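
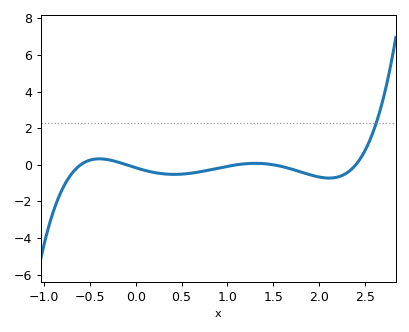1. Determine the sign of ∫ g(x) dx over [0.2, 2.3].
negative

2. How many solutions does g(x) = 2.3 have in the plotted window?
1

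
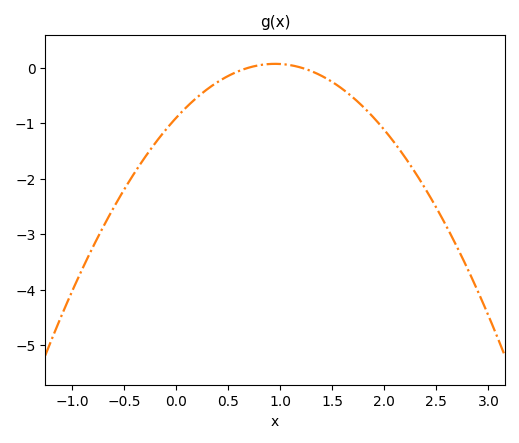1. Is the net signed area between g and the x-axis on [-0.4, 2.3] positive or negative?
negative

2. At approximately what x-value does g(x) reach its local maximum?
0.95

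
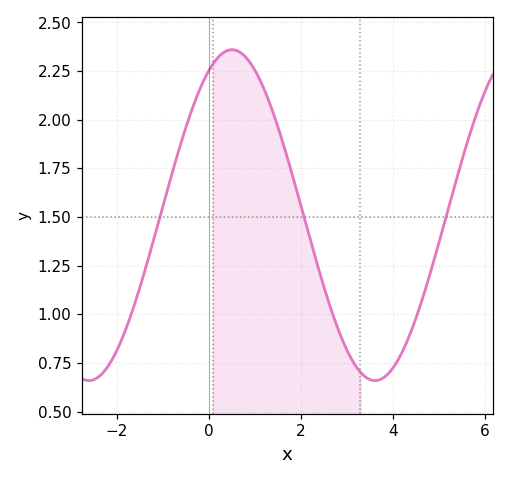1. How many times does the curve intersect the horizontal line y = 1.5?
3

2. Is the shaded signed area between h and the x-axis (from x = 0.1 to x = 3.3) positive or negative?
positive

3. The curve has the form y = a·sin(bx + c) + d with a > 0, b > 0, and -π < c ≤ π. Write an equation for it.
y = 0.85sin(1.01x + 1.06) + 1.51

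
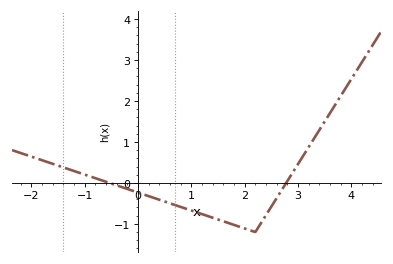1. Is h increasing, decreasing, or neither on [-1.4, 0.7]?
decreasing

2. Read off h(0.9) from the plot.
-0.63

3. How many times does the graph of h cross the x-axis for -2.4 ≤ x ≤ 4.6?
2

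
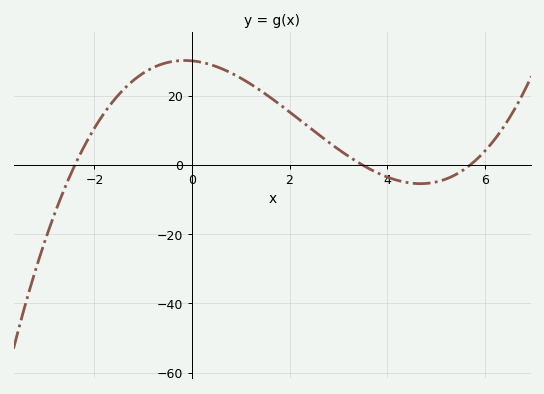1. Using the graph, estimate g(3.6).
-0.794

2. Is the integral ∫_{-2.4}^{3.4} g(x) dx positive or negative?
positive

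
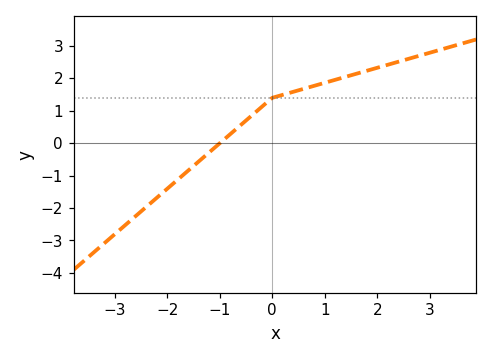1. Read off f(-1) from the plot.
0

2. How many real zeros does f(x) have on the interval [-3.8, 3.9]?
1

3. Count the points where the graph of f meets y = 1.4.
1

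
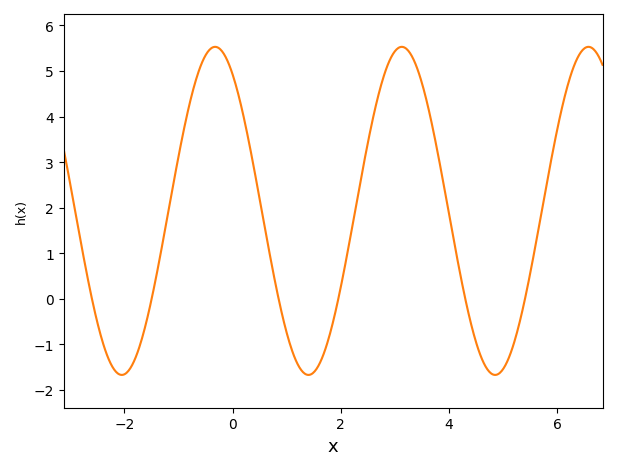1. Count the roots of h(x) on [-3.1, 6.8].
6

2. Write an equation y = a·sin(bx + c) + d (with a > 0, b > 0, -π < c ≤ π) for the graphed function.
y = 3.6sin(1.8x + 2.2) + 1.93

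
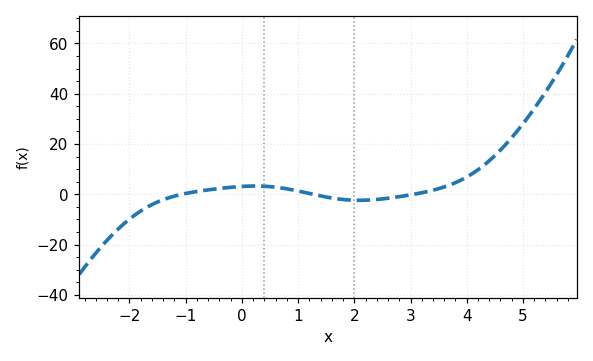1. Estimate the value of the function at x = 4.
6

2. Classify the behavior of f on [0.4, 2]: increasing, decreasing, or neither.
decreasing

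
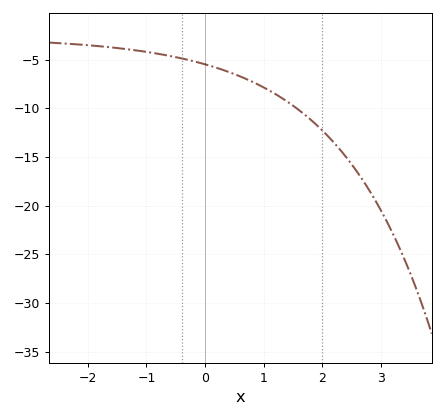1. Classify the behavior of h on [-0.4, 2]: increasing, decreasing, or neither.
decreasing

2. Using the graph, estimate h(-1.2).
-4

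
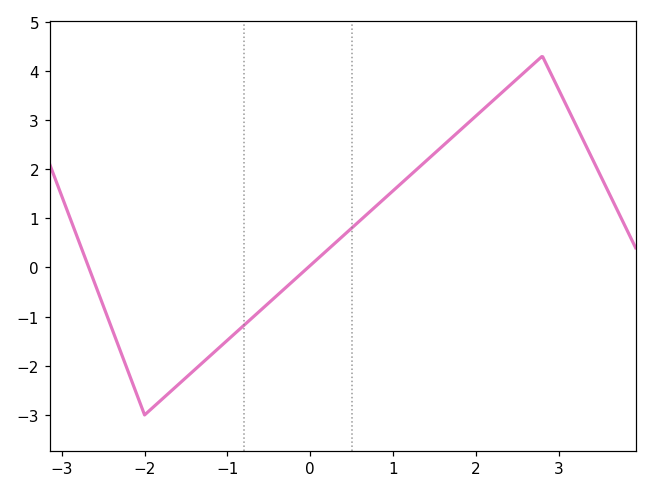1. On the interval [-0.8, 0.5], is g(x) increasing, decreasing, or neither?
increasing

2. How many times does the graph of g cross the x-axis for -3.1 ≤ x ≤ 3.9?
2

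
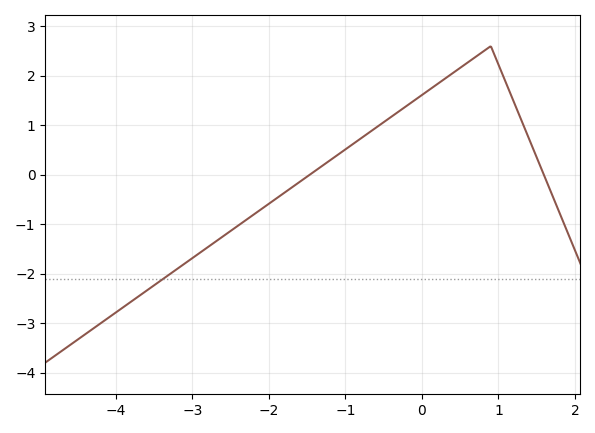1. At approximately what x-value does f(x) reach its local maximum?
0.9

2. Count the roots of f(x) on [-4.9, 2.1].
2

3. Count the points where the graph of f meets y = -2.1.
1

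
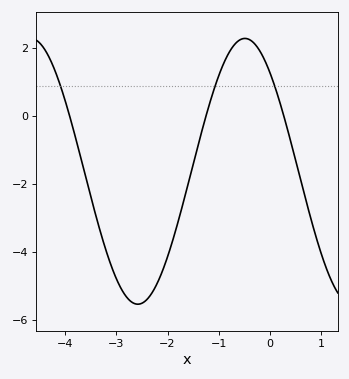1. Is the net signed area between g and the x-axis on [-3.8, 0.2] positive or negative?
negative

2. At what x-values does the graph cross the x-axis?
-3.91, -1.25, 0.276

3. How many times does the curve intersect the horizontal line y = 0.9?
3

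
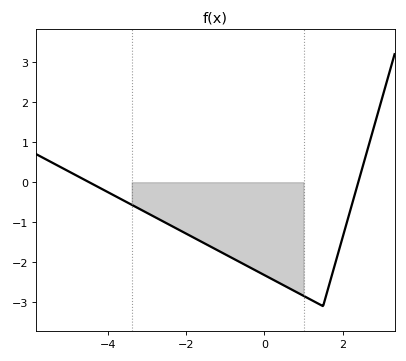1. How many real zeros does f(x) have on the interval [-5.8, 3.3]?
2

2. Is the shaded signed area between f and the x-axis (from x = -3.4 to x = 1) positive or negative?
negative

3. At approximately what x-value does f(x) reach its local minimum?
1.4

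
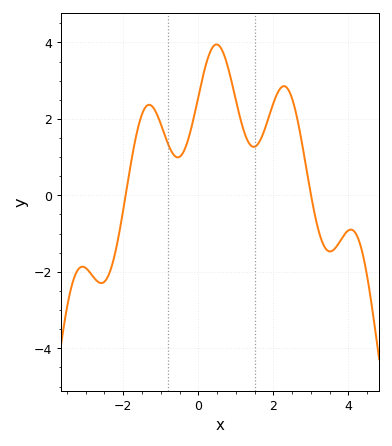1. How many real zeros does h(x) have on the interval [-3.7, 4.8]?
2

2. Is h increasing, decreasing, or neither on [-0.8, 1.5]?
neither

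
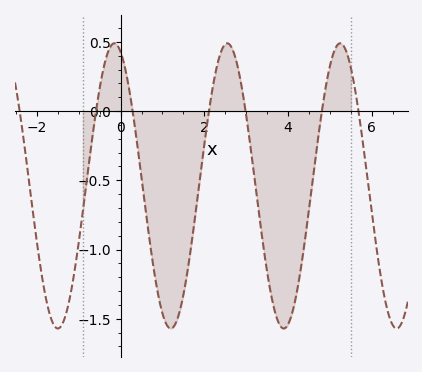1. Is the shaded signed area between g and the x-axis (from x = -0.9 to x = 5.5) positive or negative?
negative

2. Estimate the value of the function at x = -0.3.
0.45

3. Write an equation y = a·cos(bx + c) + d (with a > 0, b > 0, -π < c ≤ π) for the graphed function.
y = 1.03cos(2.3x + 0.35) - 0.54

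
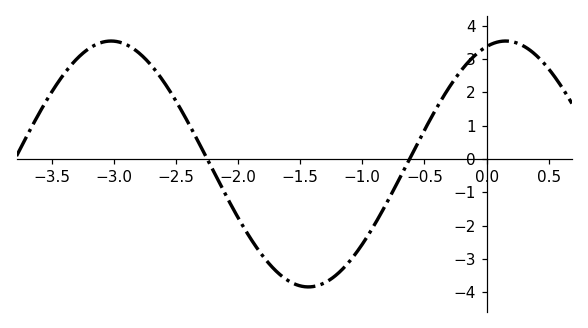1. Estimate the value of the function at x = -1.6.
-3.6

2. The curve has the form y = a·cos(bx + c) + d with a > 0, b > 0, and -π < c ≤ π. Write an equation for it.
y = 3.69cos(2x - 0.3) - 0.15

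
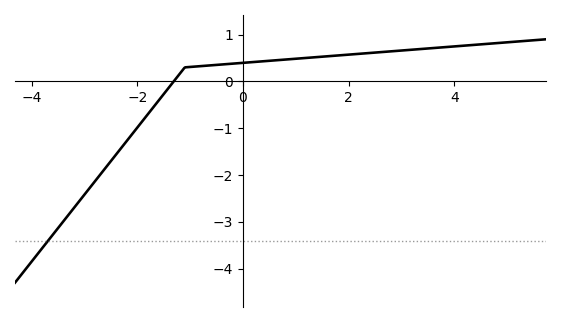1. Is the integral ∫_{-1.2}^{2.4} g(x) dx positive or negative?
positive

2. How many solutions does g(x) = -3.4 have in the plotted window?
1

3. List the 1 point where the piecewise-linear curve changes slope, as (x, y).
(-1.1, 0.3)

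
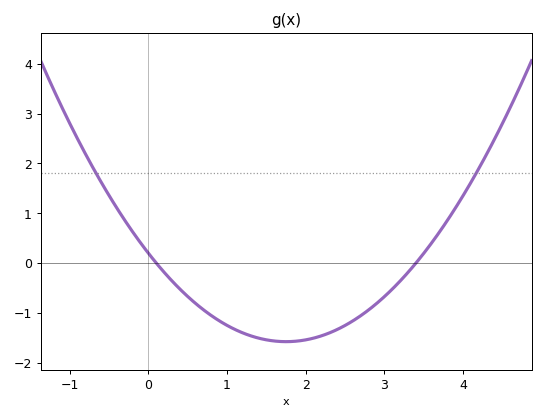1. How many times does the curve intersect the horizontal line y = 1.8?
2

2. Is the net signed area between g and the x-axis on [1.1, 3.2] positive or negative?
negative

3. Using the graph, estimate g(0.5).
-0.673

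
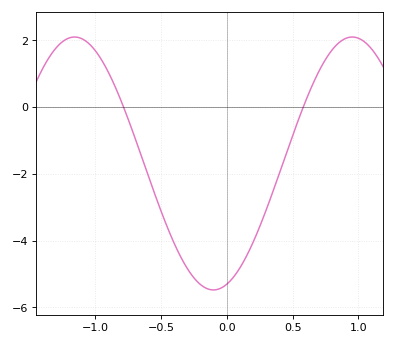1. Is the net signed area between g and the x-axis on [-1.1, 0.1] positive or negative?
negative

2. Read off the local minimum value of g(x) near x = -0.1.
-5.4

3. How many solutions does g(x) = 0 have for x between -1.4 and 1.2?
2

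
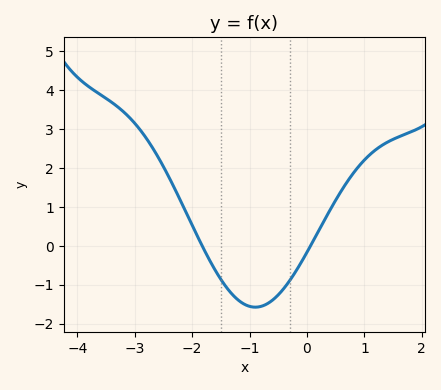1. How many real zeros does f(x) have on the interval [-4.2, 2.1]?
2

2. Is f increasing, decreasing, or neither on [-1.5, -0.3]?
neither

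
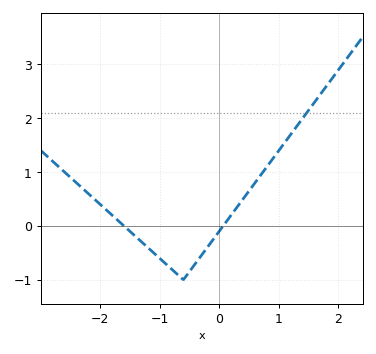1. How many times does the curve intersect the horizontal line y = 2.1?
1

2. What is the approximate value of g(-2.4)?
0.8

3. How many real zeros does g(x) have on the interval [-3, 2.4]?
2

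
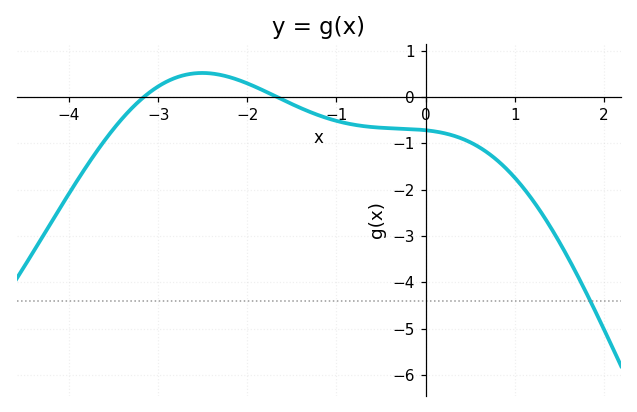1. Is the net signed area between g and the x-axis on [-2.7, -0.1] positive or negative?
negative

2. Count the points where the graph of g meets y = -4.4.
1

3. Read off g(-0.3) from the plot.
-0.682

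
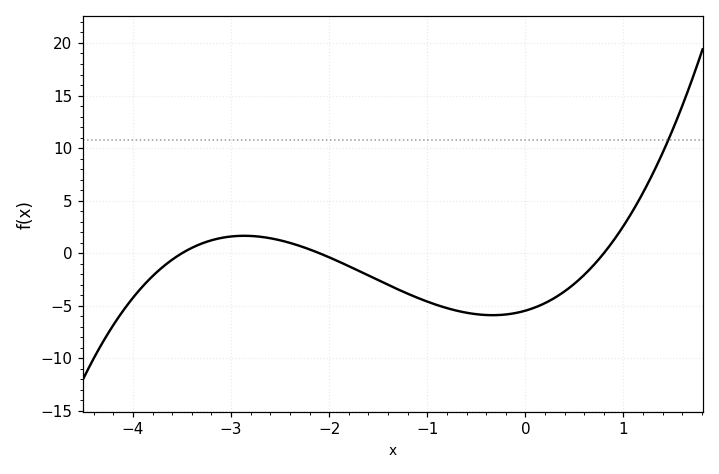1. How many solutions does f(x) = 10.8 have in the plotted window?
1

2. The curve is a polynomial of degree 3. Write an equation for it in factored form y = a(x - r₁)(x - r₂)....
y = 0.93(x + 3.5)(x + 2.1)(x - 0.8)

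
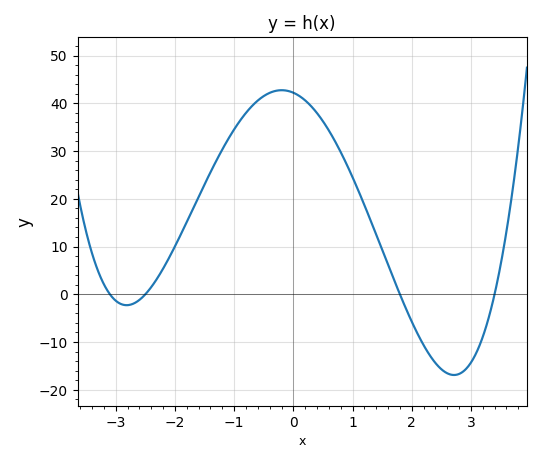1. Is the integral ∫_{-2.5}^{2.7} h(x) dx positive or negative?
positive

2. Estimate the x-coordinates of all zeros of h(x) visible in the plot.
-3.1, -2.5, 1.8, 3.4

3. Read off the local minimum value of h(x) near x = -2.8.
-2.29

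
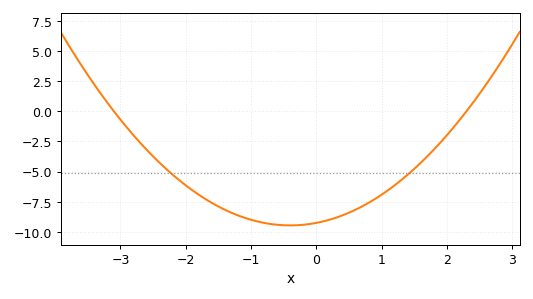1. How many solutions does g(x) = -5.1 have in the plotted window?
2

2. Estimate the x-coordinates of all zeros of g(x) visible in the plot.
-3.1, 2.3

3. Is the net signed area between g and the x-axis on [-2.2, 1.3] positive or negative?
negative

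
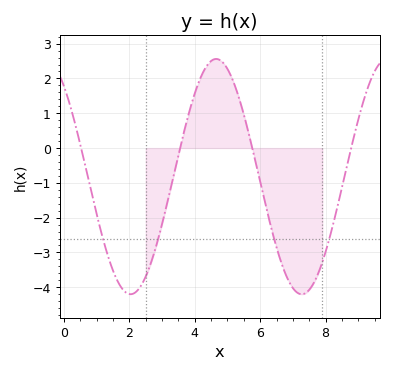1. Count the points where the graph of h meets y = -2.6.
4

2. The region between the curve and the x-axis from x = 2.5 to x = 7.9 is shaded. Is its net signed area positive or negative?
negative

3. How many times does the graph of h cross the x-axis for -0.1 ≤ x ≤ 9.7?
4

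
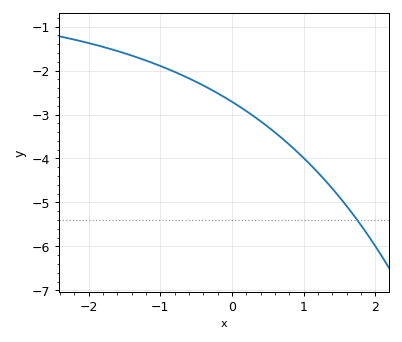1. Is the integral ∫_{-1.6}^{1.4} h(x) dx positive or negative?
negative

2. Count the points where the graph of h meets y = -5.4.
1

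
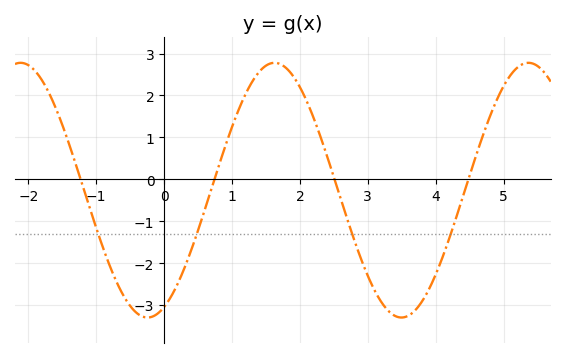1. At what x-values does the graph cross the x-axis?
-1.2, 0.8, 2.6, 4.4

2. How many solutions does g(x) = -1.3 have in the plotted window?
4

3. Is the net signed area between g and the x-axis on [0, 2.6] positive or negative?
positive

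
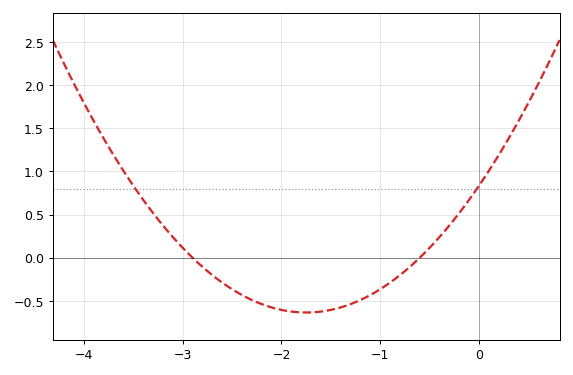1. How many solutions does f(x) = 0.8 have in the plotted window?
2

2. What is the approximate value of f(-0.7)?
-0.106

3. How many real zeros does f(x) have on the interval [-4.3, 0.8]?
2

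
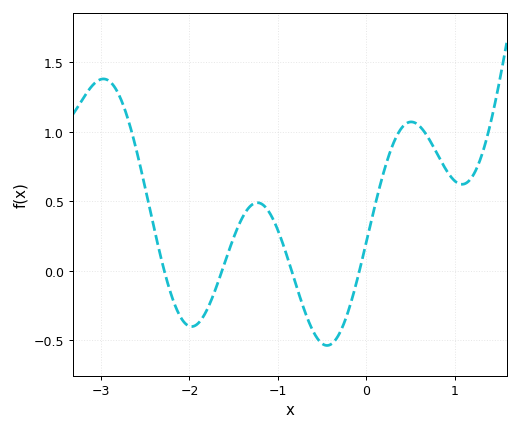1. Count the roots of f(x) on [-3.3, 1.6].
4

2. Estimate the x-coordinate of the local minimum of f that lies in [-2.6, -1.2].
-1.98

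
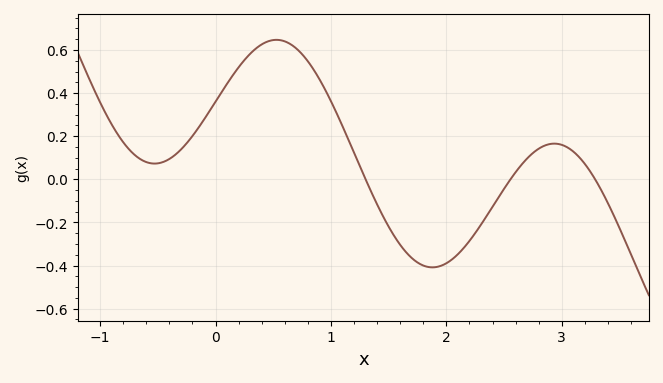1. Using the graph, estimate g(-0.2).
0.201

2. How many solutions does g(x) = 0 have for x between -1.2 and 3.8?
3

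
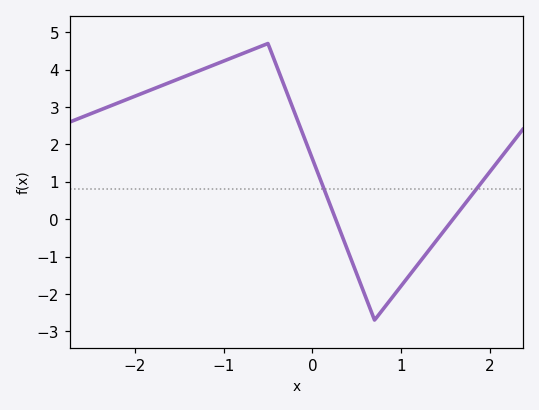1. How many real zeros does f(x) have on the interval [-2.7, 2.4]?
2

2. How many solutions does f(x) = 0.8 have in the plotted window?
2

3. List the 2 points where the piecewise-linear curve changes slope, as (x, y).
(-0.5, 4.7); (0.7, -2.7)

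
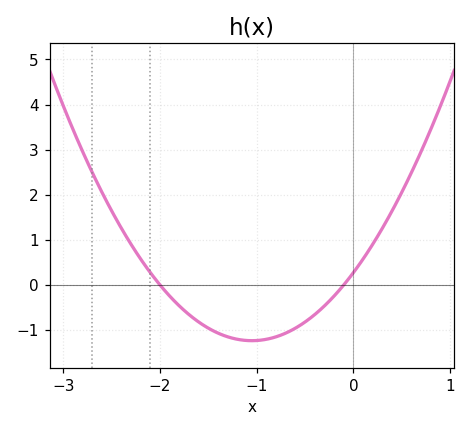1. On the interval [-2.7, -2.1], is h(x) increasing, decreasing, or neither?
decreasing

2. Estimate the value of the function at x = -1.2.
-1.2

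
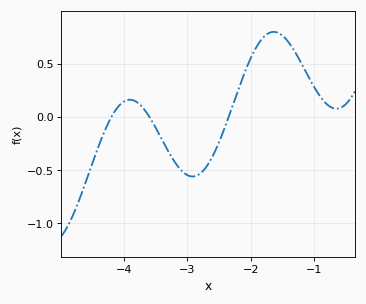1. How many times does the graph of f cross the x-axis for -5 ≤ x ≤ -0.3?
3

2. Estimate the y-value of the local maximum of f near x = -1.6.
0.798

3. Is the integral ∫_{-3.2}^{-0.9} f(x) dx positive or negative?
positive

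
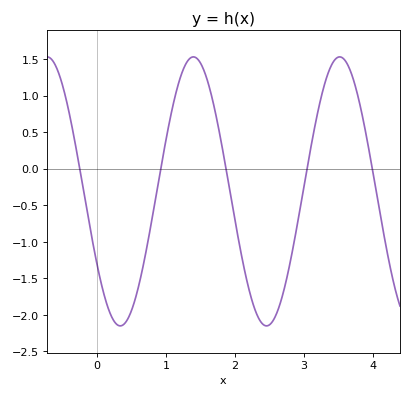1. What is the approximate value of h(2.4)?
-2.12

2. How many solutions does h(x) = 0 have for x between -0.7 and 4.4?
5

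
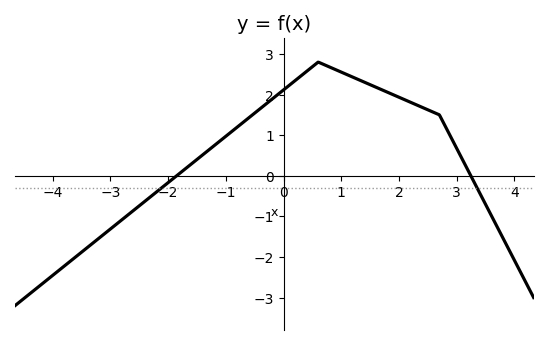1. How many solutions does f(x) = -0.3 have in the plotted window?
2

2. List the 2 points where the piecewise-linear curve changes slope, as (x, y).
(0.6, 2.8); (2.7, 1.5)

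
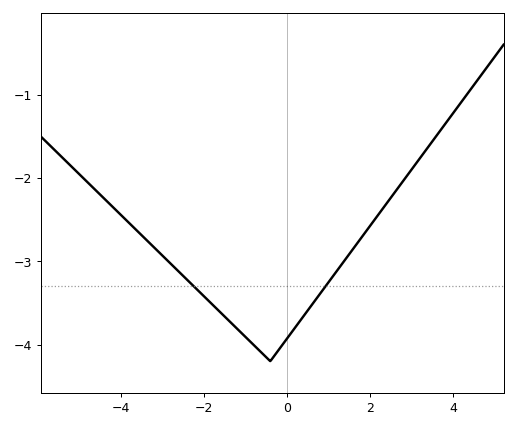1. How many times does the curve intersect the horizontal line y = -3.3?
2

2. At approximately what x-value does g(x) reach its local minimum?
-0.4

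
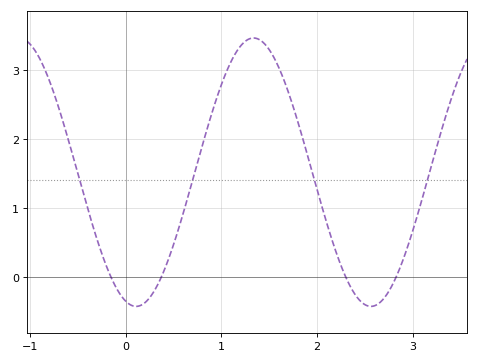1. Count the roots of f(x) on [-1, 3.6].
4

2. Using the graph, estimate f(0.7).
1.4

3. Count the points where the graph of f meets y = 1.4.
4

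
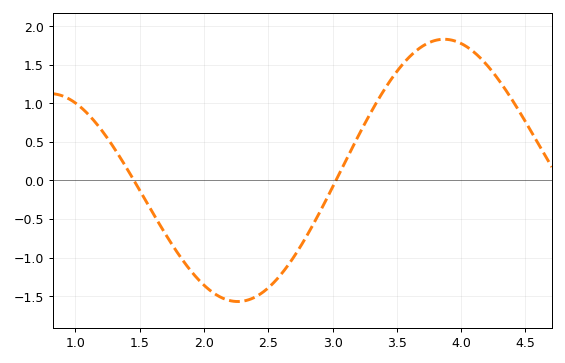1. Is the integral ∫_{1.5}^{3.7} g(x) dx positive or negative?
negative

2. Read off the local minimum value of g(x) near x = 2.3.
-1.55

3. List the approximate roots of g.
1.5, 3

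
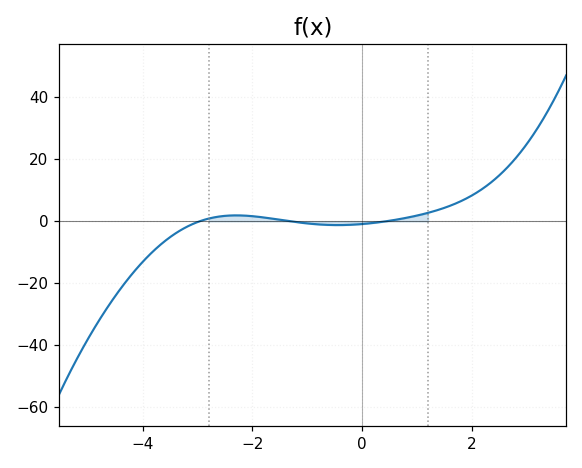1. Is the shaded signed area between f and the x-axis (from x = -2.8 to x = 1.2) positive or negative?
positive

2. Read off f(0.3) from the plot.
-0.329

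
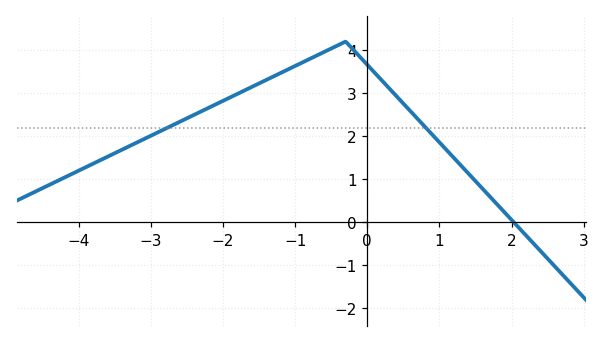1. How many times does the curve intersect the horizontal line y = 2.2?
2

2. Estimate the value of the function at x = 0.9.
2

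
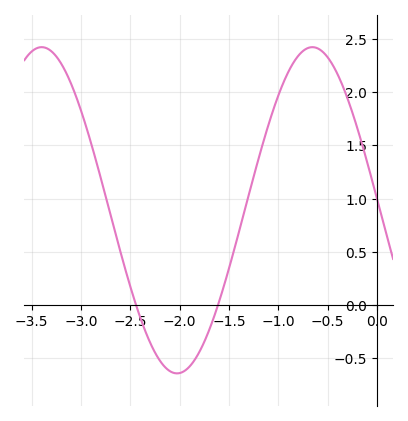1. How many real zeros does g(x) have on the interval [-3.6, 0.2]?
2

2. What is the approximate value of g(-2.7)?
0.85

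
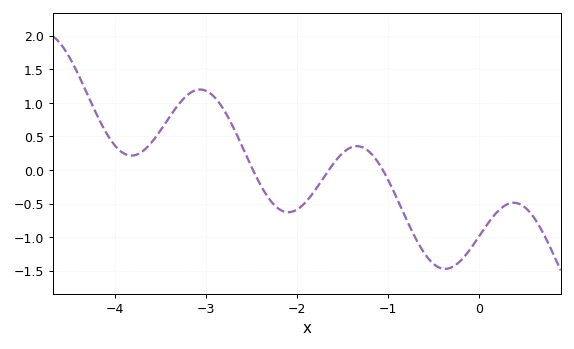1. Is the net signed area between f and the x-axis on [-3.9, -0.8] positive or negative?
positive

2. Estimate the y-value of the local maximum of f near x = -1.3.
0.35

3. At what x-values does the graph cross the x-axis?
-2.5, -1.7, -1.1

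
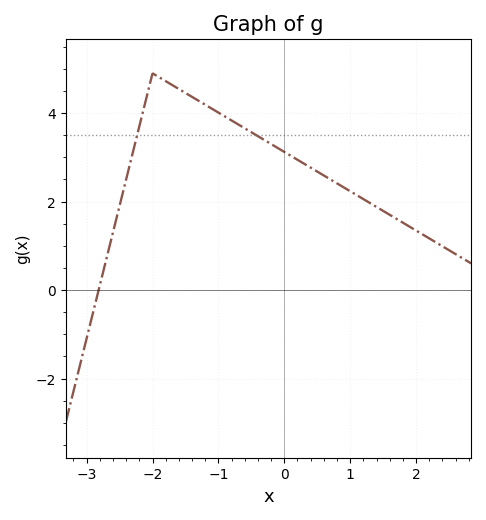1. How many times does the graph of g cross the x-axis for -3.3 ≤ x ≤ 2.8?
1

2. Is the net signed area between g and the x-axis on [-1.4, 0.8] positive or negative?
positive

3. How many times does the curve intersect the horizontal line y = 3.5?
2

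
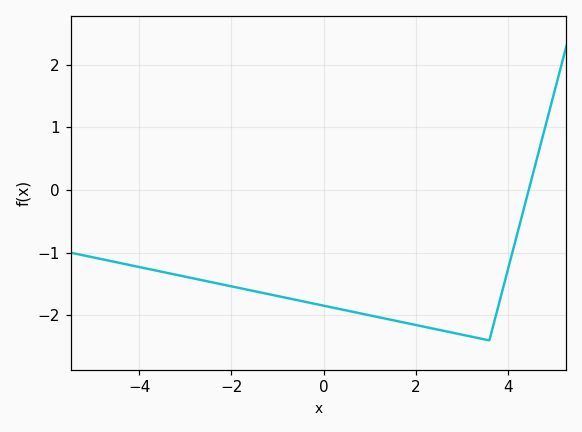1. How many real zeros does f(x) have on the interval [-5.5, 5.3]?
1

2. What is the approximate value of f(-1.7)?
-1.58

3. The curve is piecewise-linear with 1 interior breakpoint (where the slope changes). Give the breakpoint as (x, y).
(3.6, -2.4)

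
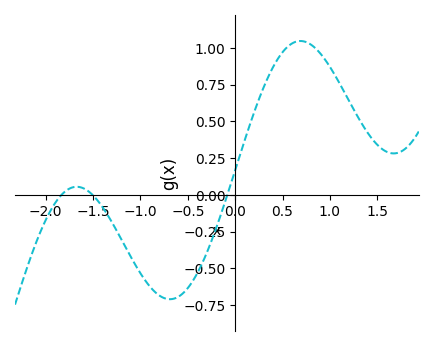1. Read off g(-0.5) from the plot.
-0.634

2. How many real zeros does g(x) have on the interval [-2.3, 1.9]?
3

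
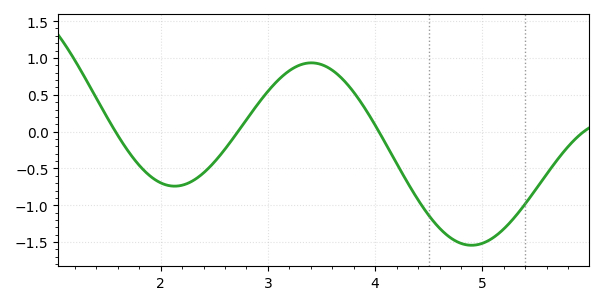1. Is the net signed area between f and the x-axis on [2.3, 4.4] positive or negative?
positive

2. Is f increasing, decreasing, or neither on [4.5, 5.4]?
neither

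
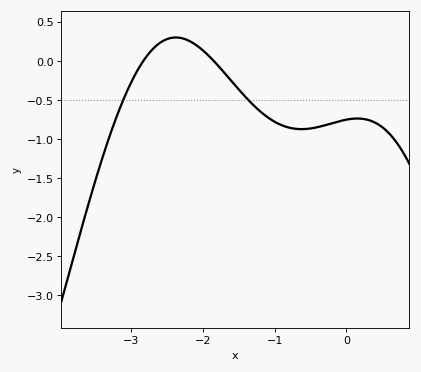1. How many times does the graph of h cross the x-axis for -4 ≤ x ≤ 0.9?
2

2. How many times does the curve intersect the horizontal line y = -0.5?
2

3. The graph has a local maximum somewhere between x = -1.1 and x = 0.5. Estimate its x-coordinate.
0.2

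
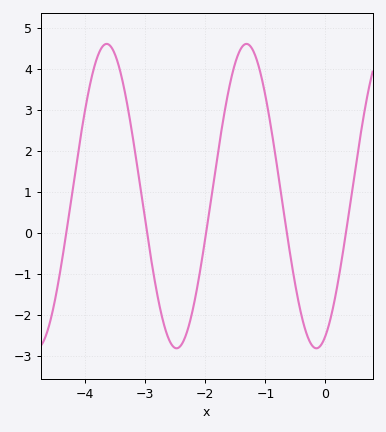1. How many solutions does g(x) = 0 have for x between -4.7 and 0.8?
5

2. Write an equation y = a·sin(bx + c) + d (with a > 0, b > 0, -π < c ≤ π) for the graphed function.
y = 3.71sin(2.7x - 1.2) + 0.9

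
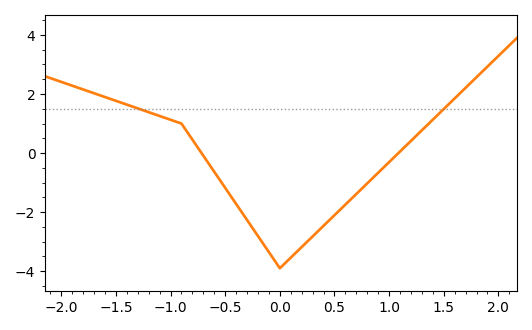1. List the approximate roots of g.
-0.716, 1.09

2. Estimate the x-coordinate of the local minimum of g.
0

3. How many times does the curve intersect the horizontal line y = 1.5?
2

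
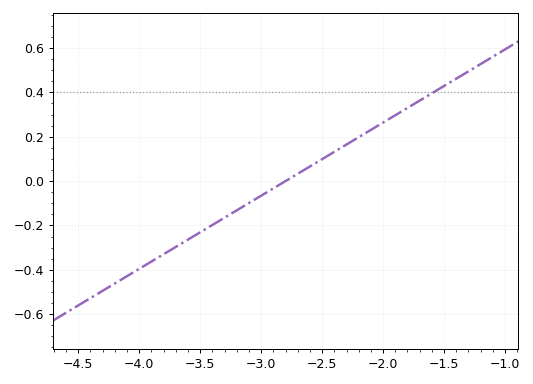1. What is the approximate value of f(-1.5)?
0.42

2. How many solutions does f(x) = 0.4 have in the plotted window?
1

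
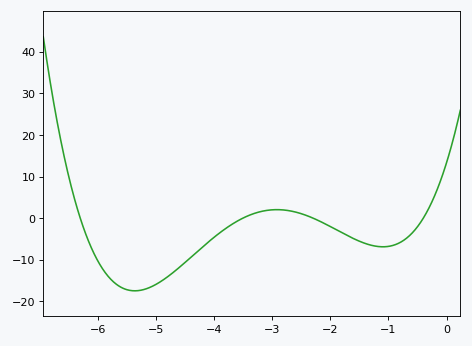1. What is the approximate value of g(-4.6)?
-11.9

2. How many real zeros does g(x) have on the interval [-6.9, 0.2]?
4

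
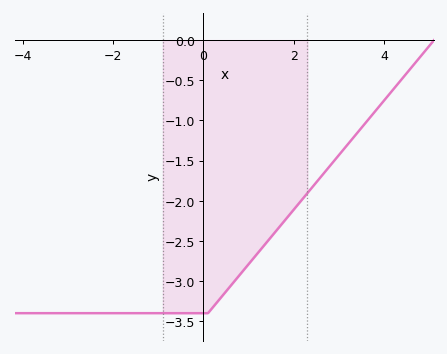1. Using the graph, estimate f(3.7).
-0.95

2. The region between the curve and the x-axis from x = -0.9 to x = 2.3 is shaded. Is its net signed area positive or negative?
negative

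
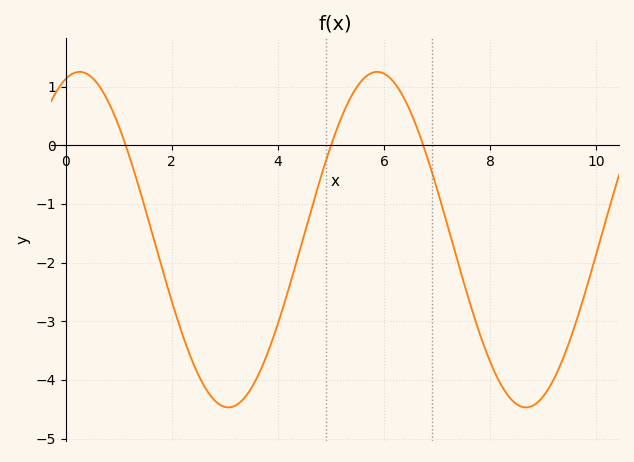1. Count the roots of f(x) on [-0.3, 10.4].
3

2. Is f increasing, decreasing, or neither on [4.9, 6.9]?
neither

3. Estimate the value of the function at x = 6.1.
1.16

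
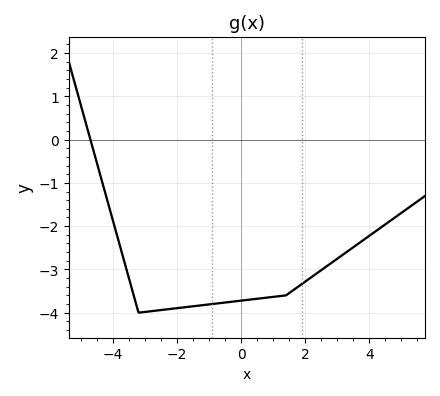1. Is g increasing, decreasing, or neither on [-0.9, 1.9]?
increasing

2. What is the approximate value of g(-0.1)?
-3.73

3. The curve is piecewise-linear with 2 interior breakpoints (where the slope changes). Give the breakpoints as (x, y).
(-3.2, -4); (1.4, -3.6)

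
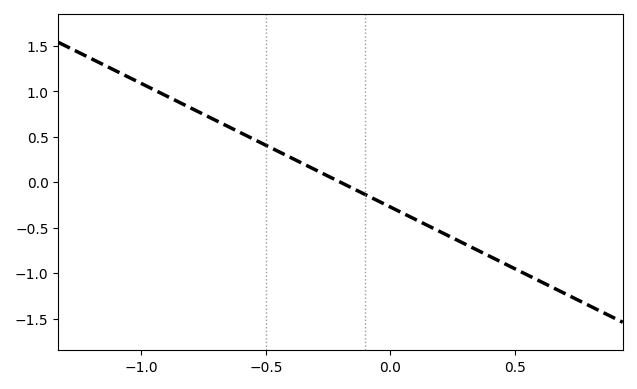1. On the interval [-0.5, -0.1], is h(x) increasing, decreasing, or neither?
decreasing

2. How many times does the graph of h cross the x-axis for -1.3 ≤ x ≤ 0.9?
1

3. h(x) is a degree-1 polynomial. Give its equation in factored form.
y = -1.36(x + 0.2)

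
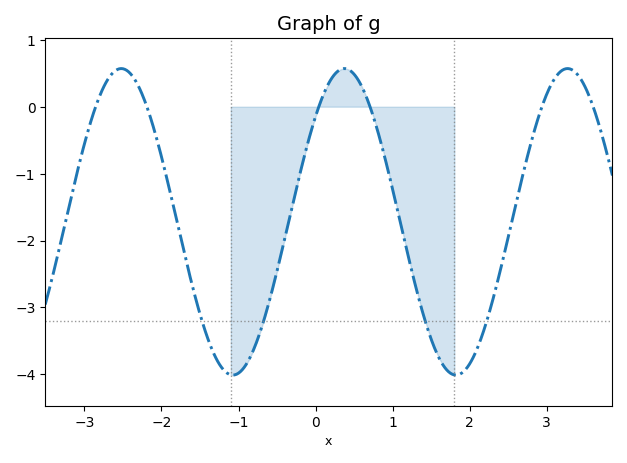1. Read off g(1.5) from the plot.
-3.5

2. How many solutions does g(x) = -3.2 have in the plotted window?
4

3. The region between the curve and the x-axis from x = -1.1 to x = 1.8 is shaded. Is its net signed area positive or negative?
negative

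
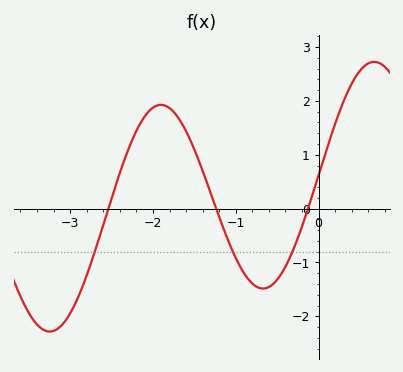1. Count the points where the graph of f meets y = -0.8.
3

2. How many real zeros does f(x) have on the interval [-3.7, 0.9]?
3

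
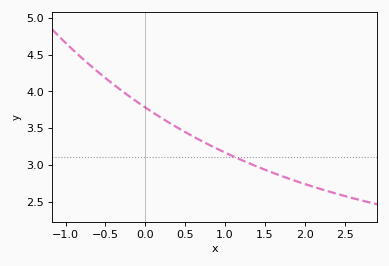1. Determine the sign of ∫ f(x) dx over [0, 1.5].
positive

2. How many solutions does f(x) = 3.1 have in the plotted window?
1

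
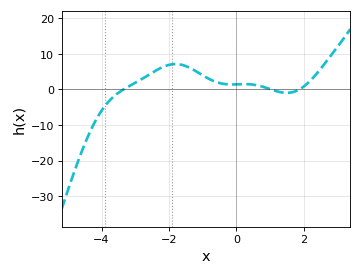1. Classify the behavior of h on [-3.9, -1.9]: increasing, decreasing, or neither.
increasing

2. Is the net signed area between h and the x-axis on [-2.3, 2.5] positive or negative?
positive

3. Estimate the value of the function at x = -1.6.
6.89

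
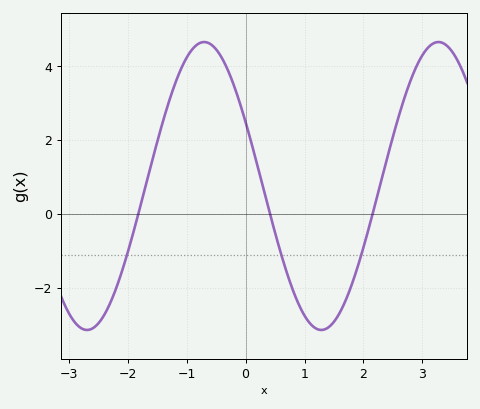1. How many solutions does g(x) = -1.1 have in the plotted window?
3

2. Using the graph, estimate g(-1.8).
0.2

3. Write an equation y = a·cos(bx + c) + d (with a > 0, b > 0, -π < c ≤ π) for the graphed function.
y = 3.9cos(1.6x + 1.1) + 0.76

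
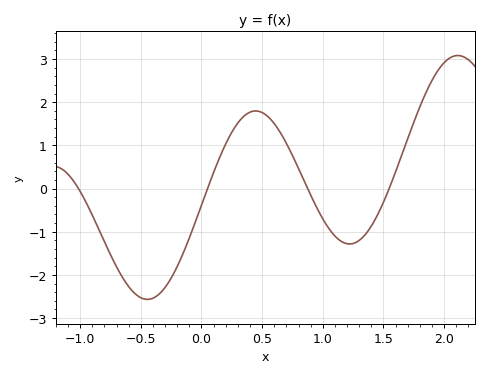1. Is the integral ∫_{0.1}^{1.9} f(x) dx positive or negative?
positive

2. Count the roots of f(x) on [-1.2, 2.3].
4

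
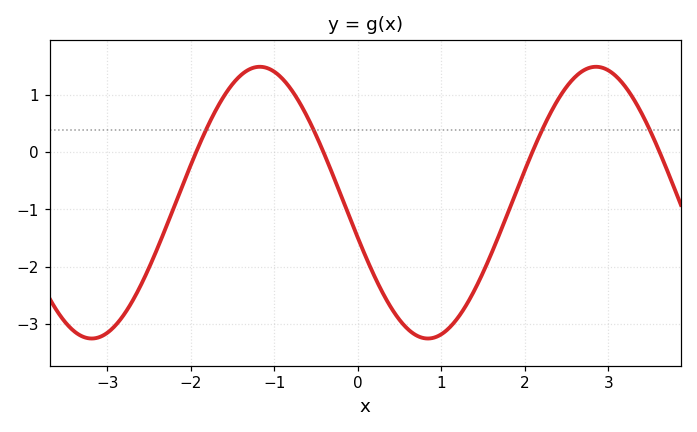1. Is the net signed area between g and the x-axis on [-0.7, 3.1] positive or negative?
negative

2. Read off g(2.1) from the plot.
0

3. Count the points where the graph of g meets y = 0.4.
4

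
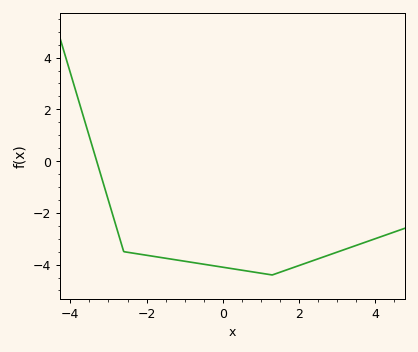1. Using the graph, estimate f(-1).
-3.87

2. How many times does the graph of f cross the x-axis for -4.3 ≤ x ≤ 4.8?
1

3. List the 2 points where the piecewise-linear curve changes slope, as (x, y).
(-2.6, -3.5); (1.3, -4.4)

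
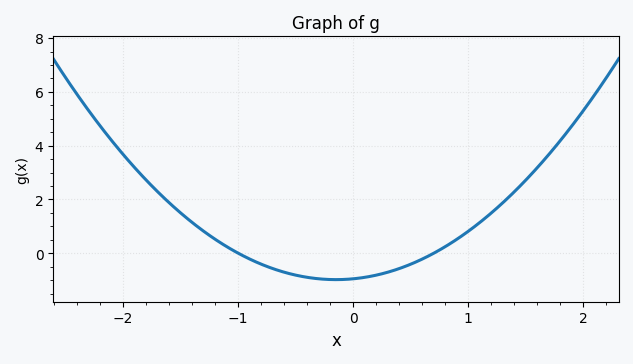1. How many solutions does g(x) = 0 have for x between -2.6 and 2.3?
2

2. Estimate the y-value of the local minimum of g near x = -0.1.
-1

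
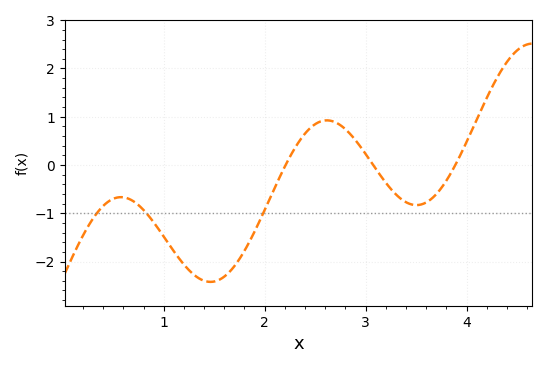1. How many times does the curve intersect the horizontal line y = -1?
3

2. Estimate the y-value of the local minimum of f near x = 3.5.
-0.831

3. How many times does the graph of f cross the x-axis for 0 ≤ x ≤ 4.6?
3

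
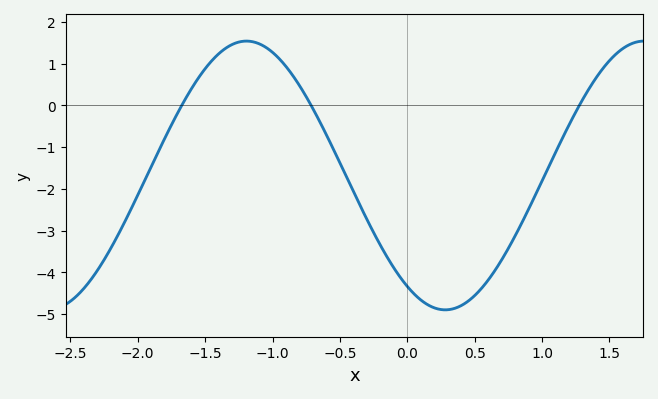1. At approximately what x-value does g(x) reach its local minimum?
0.281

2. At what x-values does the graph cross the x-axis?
-1.67, -0.714, 1.28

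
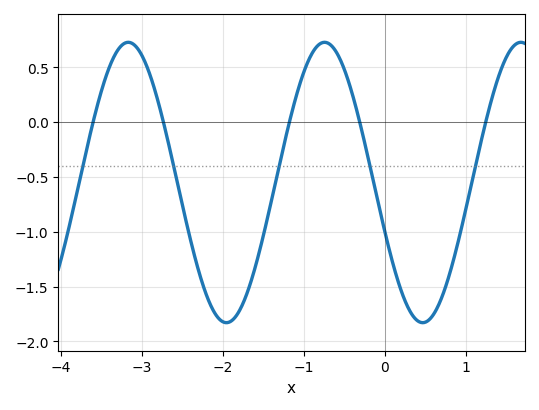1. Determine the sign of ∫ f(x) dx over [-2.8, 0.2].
negative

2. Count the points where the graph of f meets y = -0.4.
5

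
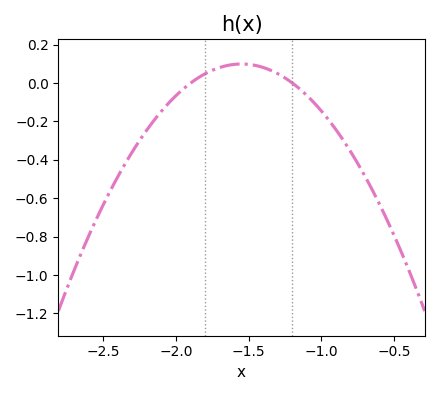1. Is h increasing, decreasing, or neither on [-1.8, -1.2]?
neither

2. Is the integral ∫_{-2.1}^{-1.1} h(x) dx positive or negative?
positive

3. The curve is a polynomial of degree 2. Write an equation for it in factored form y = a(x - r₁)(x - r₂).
y = -0.81(x + 1.9)(x + 1.2)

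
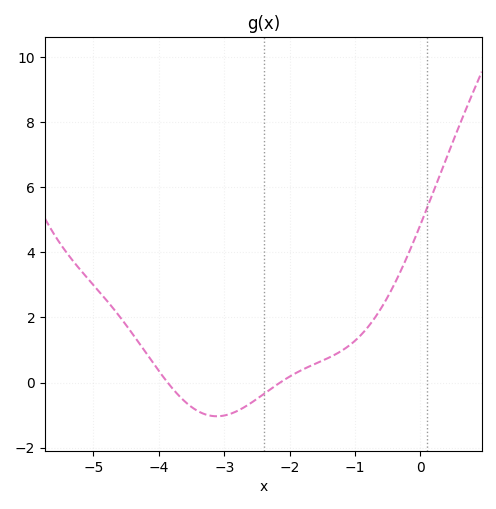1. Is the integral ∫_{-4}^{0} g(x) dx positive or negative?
positive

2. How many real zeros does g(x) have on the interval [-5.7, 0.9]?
2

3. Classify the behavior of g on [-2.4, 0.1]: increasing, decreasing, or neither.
increasing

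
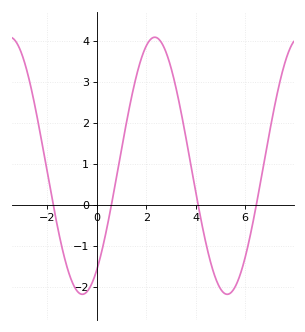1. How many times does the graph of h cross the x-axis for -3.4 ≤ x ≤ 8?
4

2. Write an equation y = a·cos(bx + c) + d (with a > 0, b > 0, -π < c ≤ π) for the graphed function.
y = 3.13cos(1.07x - 2.51) + 0.95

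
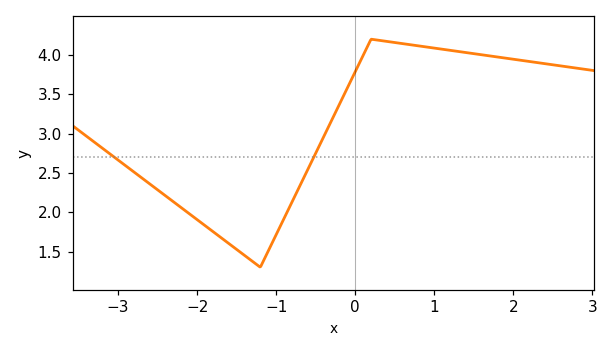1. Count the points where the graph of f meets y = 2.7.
2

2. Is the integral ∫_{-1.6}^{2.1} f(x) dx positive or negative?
positive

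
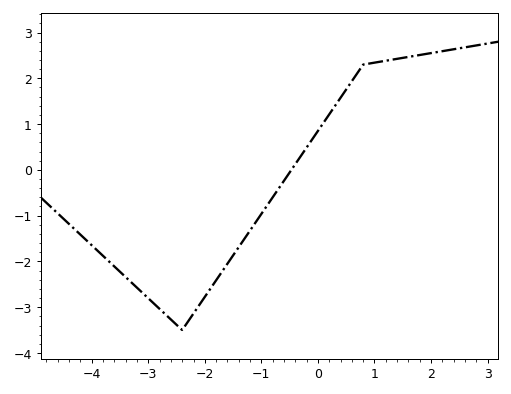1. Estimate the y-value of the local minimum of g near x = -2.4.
-3.5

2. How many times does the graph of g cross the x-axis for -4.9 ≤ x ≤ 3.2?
1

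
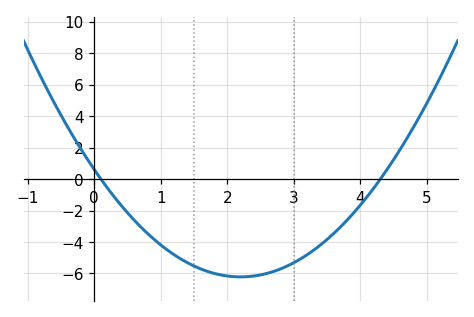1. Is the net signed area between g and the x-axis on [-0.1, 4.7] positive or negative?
negative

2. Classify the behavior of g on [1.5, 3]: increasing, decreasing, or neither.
neither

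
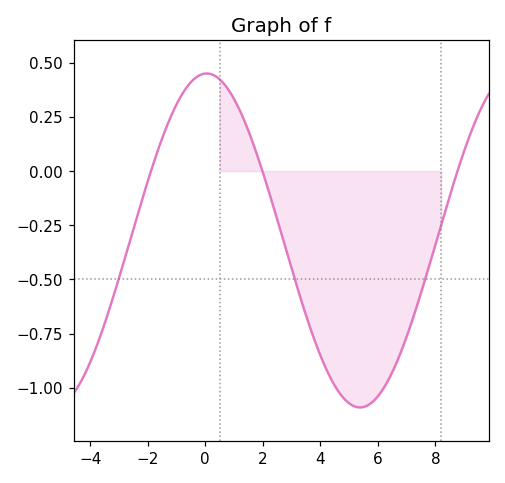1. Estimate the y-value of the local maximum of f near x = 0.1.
0.44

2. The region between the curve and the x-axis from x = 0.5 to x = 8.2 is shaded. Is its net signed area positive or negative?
negative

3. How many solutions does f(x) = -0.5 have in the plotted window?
3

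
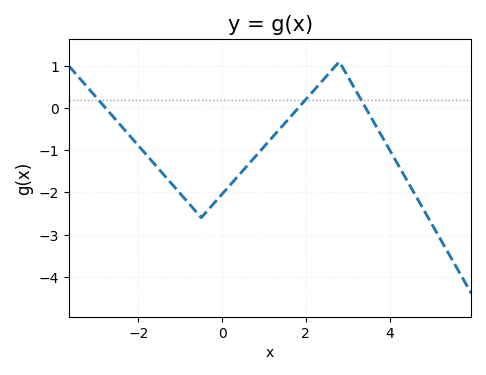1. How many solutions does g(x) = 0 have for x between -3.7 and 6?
3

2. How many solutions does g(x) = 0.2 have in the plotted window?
3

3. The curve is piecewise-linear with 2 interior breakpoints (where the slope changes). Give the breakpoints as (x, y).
(-0.5, -2.6); (2.8, 1.1)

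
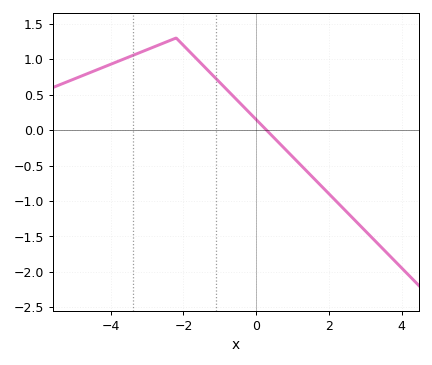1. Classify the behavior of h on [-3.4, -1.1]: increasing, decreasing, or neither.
neither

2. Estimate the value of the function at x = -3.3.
1.05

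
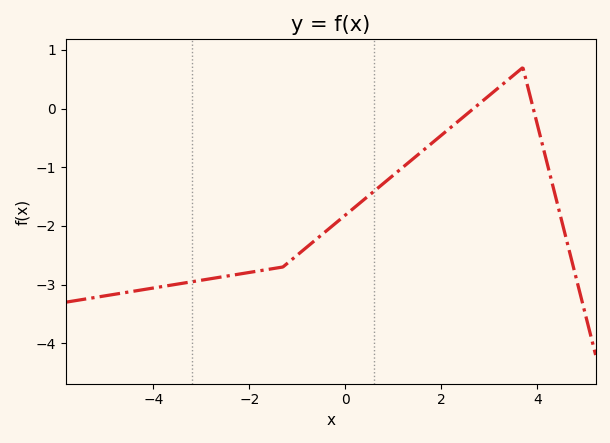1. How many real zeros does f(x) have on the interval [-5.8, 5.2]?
2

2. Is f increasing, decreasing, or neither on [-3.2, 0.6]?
increasing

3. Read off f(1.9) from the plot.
-0.5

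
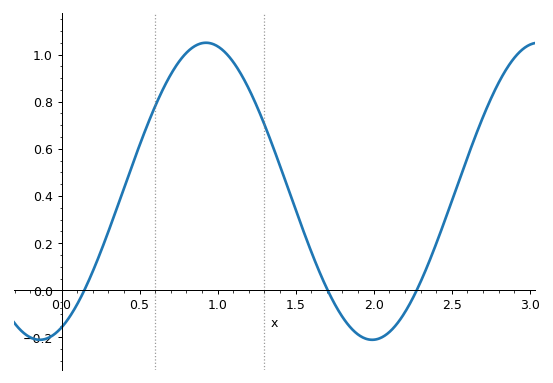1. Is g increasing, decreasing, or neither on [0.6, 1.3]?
neither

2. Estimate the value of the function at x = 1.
1.04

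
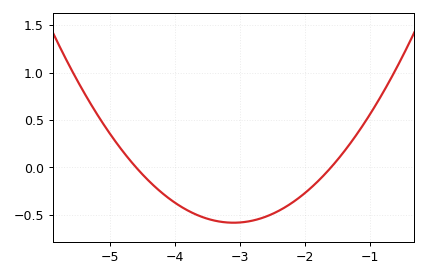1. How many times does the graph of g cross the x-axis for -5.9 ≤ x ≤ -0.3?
2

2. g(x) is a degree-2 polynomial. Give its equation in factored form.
y = 0.26(x + 4.6)(x + 1.6)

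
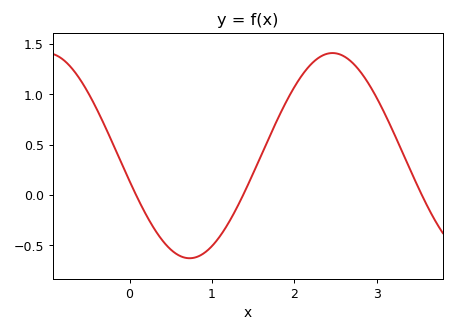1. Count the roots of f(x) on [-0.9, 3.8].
3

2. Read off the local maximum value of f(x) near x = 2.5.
1.4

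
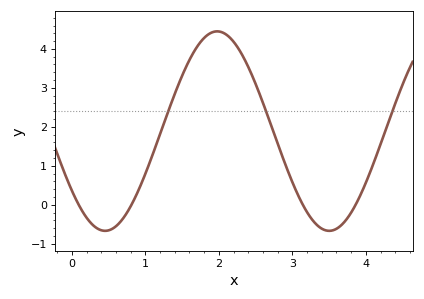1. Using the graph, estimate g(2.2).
4.18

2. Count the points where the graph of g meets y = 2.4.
3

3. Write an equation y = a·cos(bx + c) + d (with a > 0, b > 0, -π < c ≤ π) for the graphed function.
y = 2.56cos(2.06x + 2.21) + 1.89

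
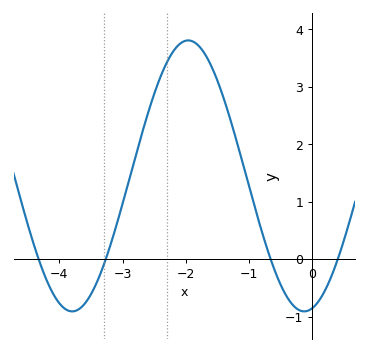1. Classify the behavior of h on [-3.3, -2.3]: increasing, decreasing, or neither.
increasing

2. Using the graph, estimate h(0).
-0.859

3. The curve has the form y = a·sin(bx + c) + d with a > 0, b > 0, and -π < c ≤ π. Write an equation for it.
y = 2.36sin(1.71x - 1.36) + 1.45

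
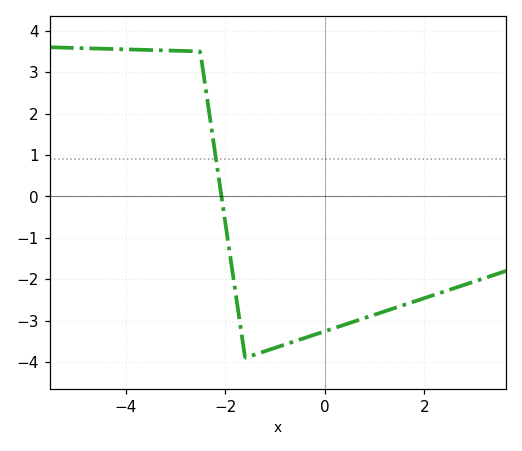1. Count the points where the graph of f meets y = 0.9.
1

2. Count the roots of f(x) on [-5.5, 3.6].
1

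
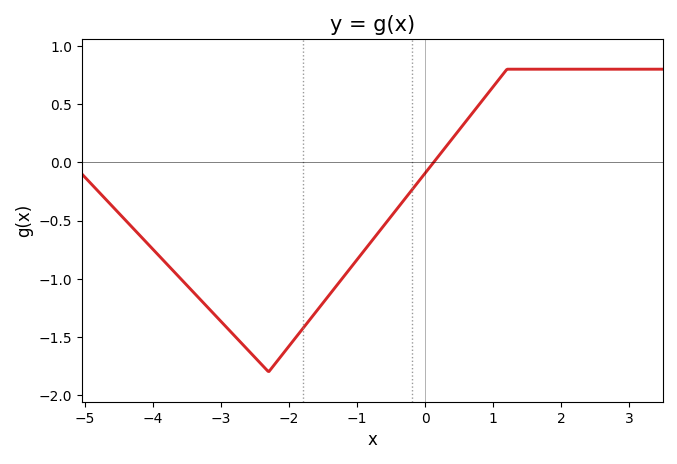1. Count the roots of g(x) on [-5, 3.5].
1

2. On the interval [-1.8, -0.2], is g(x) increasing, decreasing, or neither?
increasing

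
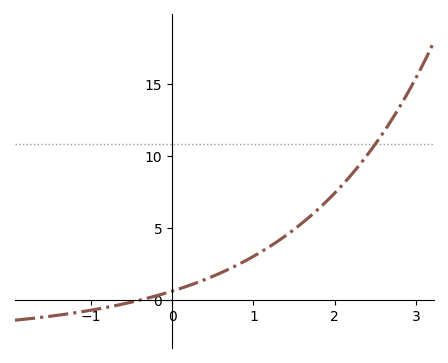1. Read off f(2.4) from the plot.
10.1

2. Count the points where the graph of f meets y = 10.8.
1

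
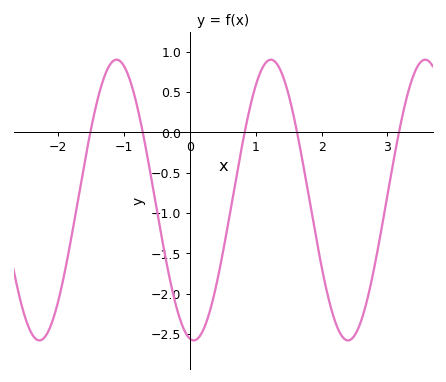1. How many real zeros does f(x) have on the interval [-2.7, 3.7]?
5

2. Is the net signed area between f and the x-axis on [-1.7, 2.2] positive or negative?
negative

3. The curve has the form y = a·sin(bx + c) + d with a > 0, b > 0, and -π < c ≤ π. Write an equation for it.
y = 1.74sin(2.7x - 1.7) - 0.84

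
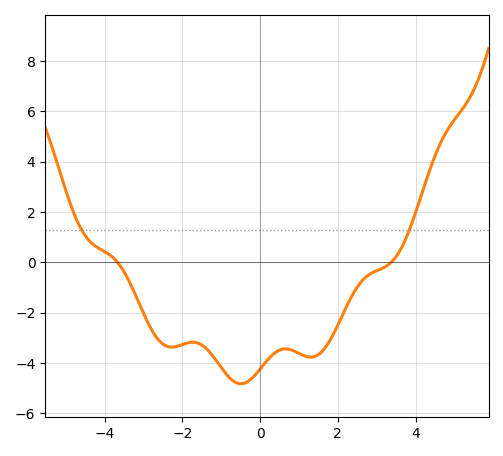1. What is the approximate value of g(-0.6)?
-4.79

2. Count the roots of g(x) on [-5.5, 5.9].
2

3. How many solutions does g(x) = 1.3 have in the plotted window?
2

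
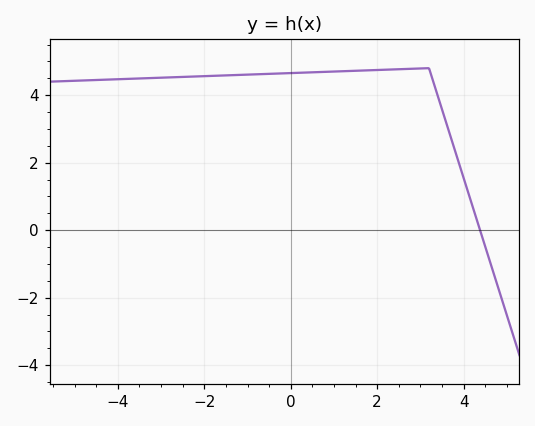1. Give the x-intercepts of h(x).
4.4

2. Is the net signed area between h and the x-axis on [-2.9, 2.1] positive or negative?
positive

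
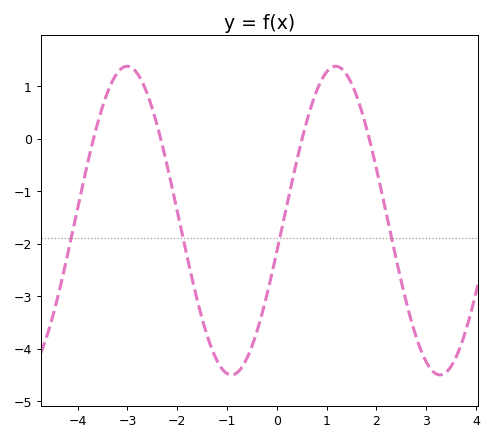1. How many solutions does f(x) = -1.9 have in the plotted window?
4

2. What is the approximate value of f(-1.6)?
-3.1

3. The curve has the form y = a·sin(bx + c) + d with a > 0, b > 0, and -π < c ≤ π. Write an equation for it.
y = 2.94sin(1.5x - 0.2) - 1.56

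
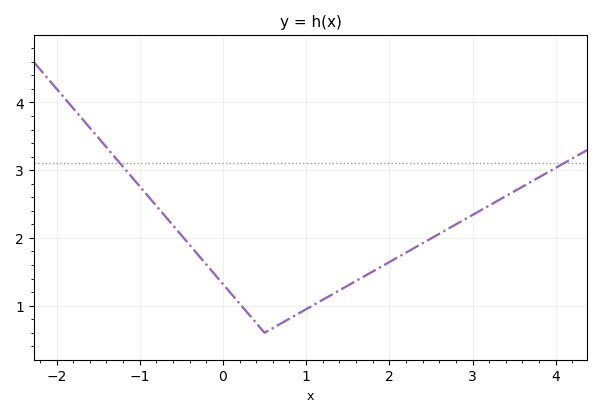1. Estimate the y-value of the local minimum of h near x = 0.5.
0.6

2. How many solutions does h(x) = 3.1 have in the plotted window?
2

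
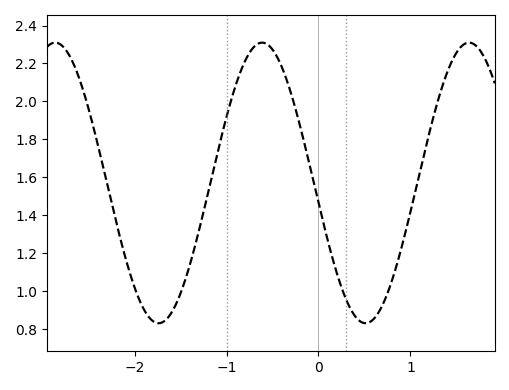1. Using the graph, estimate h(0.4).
0.86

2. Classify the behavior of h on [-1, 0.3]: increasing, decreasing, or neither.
neither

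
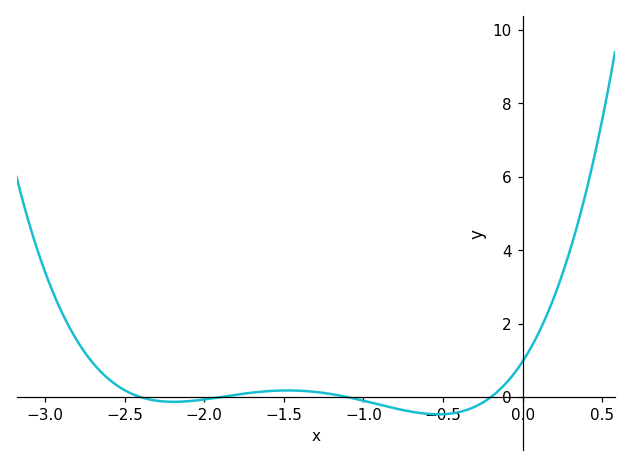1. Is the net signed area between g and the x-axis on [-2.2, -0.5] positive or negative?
negative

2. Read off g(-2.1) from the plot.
-0.2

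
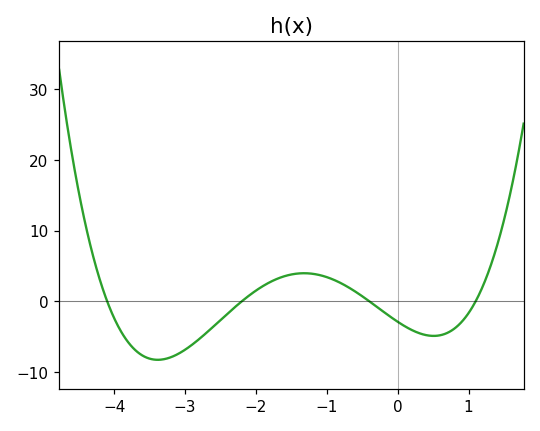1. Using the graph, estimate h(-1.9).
2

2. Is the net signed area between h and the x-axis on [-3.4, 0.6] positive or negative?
negative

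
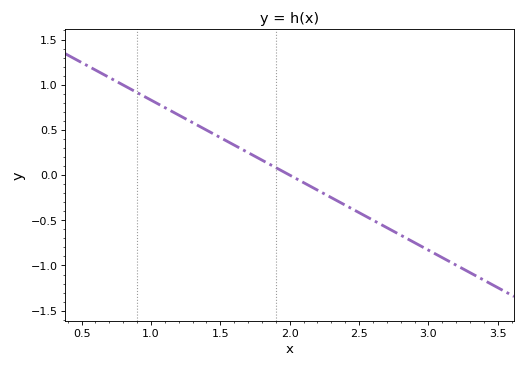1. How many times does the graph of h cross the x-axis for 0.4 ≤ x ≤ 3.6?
1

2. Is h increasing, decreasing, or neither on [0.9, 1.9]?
decreasing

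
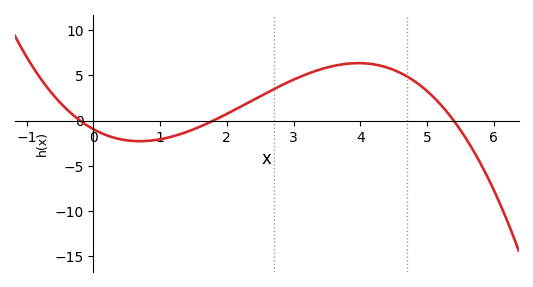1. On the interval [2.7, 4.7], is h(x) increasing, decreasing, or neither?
neither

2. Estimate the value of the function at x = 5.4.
0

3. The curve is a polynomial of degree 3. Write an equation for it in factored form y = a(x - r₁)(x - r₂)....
y = -0.49(x + 0.2)(x - 1.8)(x - 5.4)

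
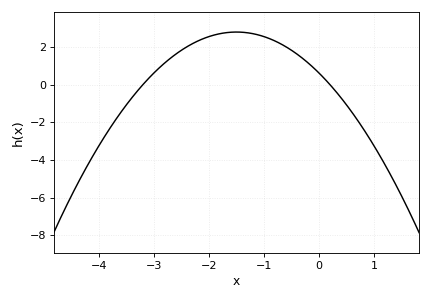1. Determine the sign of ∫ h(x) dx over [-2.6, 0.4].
positive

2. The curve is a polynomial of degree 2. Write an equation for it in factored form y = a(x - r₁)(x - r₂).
y = -0.97(x + 3.2)(x - 0.2)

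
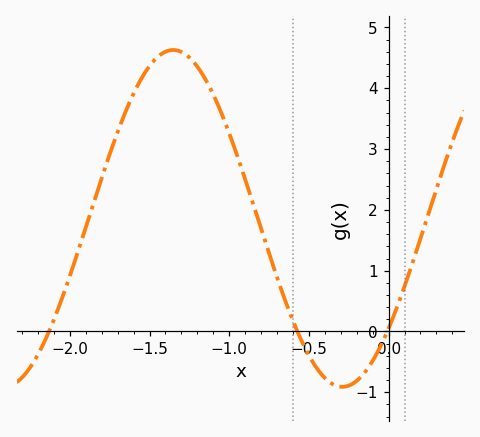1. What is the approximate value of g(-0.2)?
-0.812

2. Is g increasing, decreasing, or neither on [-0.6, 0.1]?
neither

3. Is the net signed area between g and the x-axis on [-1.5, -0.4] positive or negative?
positive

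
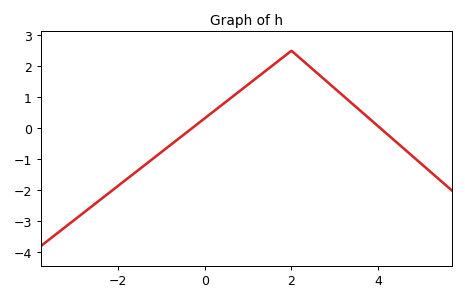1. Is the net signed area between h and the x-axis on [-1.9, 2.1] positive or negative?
positive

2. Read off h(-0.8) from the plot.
-0.5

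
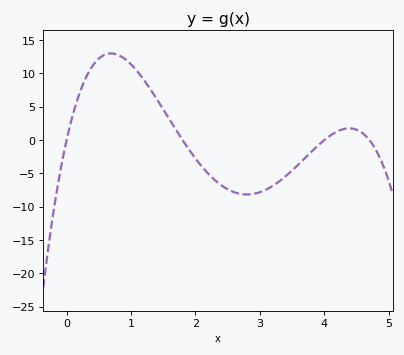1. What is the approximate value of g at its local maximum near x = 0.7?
13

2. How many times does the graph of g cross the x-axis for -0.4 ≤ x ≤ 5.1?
4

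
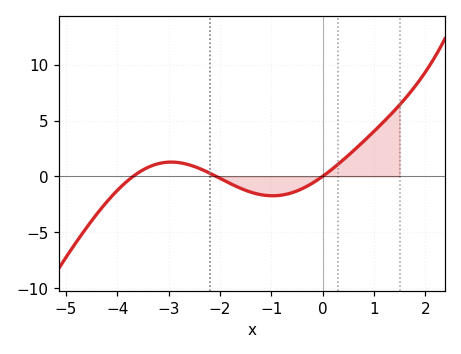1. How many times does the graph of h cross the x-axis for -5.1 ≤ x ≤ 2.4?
3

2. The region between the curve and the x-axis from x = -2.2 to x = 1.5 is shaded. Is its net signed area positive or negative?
positive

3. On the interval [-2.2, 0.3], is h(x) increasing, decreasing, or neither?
neither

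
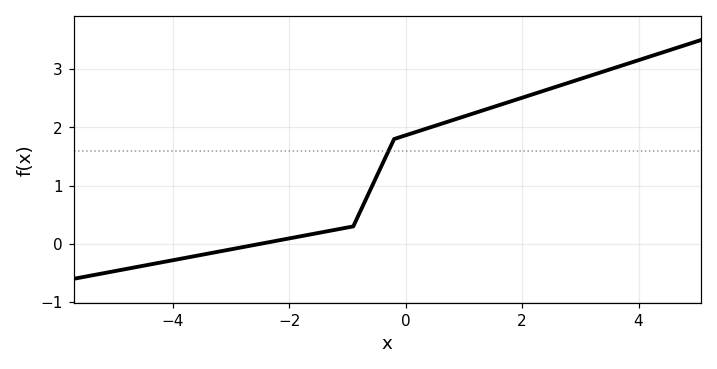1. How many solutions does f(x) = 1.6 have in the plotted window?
1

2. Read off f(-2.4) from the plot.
0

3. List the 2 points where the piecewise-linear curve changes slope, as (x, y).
(-0.9, 0.3); (-0.2, 1.8)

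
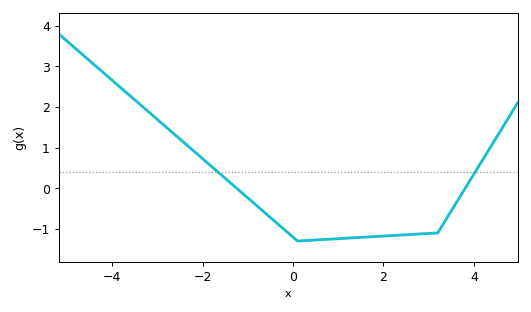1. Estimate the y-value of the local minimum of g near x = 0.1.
-1.3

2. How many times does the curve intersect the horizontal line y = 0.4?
2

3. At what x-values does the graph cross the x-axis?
-1.2, 3.8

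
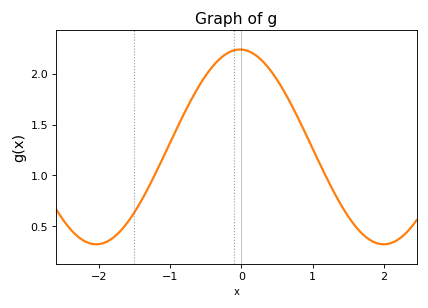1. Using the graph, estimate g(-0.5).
2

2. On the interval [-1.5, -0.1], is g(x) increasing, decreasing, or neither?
increasing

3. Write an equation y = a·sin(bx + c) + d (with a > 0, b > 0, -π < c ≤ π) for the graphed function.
y = 0.96sin(1.6x + 1.6) + 1.28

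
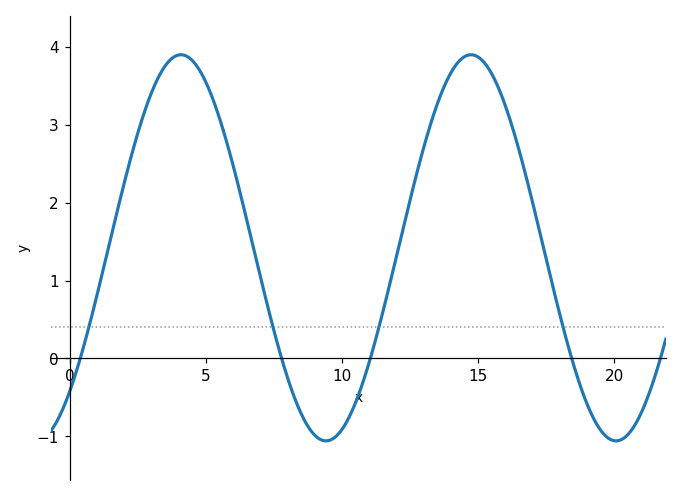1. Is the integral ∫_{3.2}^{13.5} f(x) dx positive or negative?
positive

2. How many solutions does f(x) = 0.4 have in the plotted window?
4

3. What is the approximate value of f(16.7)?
2.4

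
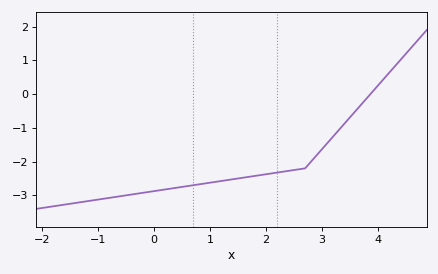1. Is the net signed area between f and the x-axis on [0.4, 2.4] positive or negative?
negative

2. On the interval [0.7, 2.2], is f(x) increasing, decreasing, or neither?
increasing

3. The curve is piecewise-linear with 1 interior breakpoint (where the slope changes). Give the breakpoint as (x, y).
(2.7, -2.2)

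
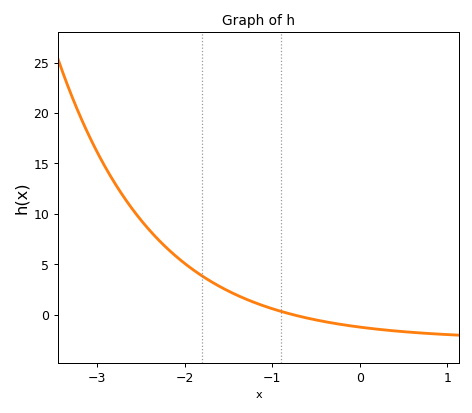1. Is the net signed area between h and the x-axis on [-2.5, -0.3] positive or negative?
positive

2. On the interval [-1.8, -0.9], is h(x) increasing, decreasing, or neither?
decreasing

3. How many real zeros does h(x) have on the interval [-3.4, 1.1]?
1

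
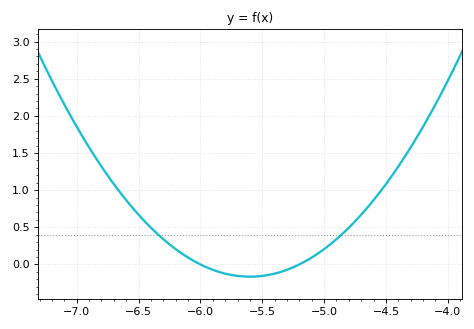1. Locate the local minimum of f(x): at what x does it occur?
-5.6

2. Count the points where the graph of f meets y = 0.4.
2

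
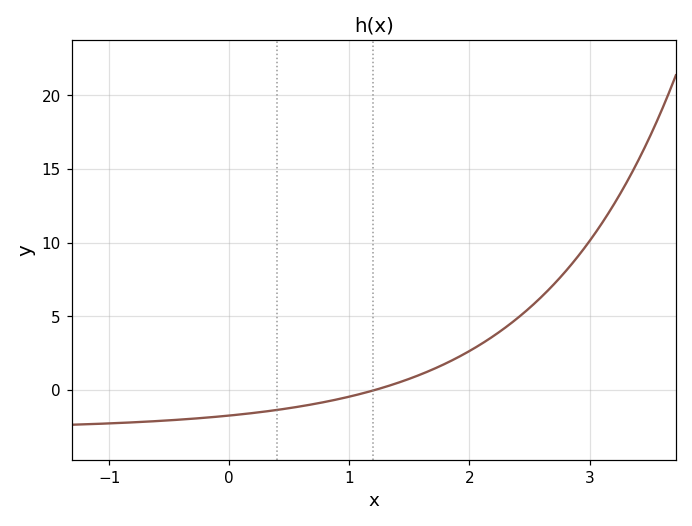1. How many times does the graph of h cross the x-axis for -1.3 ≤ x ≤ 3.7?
1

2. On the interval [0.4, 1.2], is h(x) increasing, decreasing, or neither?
increasing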